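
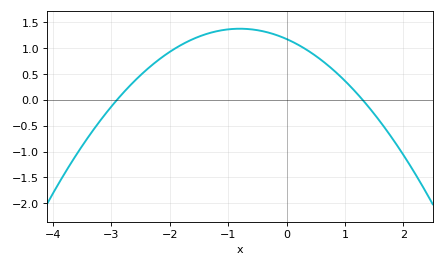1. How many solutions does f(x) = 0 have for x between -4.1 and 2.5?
2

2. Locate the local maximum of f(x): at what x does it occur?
-0.8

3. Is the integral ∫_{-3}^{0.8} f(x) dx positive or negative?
positive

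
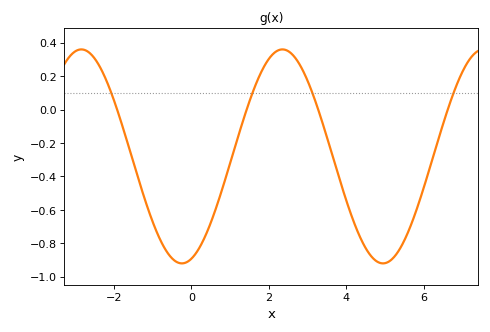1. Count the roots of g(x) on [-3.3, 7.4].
4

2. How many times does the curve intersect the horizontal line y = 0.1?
4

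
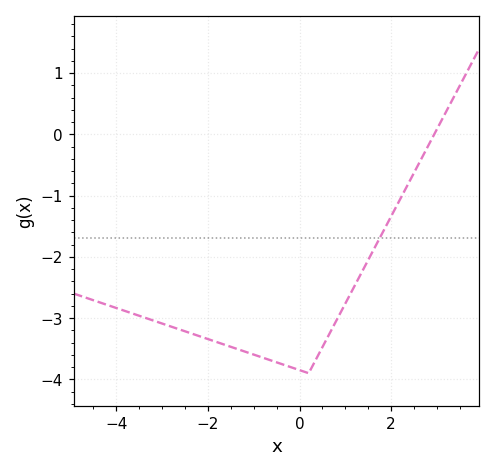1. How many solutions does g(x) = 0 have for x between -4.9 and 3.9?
1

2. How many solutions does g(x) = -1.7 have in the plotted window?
1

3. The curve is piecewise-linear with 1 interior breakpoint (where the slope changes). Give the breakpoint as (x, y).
(0.2, -3.9)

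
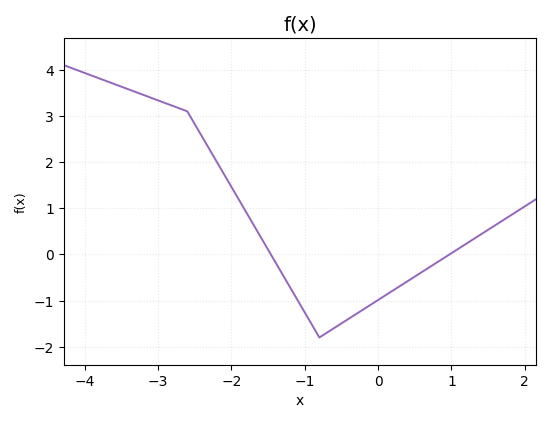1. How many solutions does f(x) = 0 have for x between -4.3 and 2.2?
2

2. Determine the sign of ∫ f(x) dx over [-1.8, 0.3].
negative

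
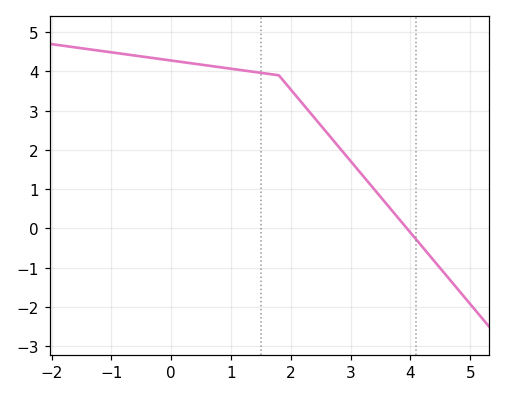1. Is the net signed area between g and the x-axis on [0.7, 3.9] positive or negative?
positive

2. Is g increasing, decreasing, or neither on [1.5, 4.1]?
decreasing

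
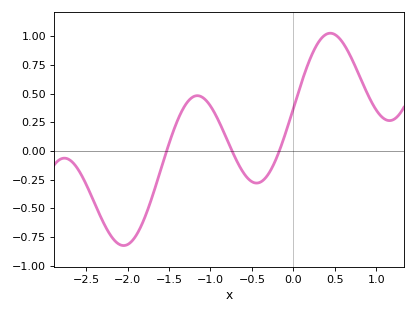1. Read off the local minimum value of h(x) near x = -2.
-0.8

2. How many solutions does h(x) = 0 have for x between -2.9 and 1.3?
3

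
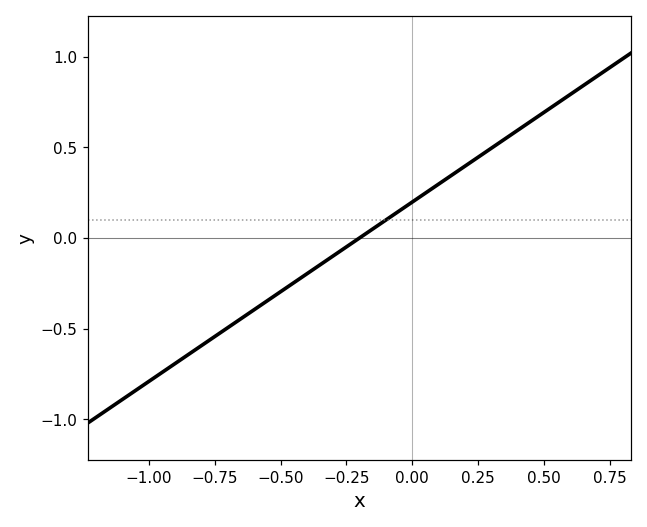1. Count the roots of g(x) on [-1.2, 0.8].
1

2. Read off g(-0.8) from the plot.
-0.594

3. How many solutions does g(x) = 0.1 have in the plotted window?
1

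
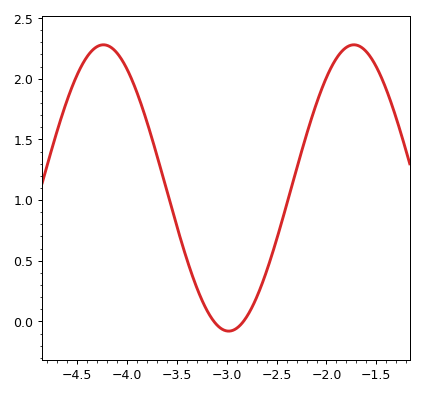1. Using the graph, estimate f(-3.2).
0.1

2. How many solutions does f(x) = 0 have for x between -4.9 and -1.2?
2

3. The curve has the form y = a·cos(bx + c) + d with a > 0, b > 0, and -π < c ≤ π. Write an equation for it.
y = 1.18cos(2.5x - 2) + 1.1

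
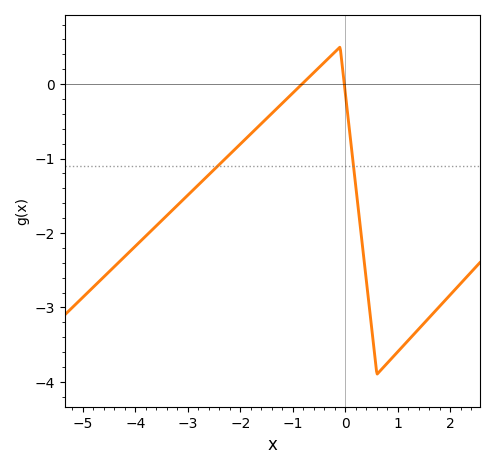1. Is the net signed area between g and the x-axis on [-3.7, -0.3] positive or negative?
negative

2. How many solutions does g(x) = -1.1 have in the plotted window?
2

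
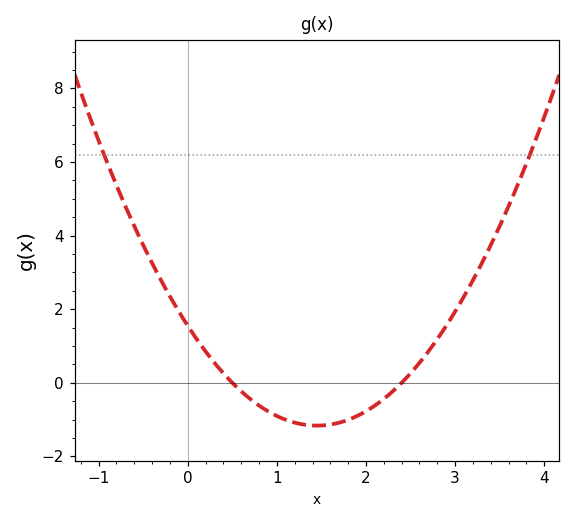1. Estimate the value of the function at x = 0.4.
0.258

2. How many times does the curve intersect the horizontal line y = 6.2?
2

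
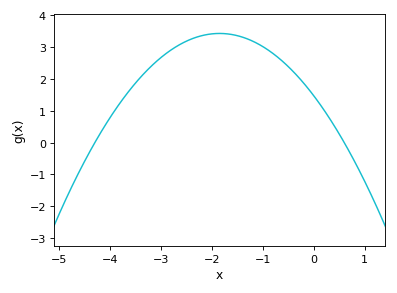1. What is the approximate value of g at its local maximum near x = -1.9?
3.42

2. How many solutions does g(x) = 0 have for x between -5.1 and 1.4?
2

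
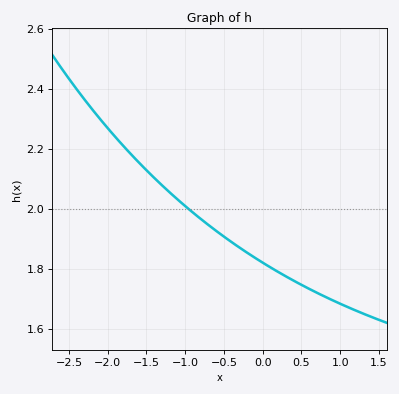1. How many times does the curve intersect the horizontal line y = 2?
1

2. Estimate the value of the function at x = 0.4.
1.76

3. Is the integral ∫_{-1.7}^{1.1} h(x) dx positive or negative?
positive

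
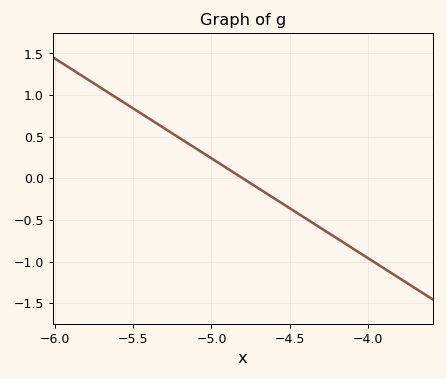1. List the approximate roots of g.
-4.8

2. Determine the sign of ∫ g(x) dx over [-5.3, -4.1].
negative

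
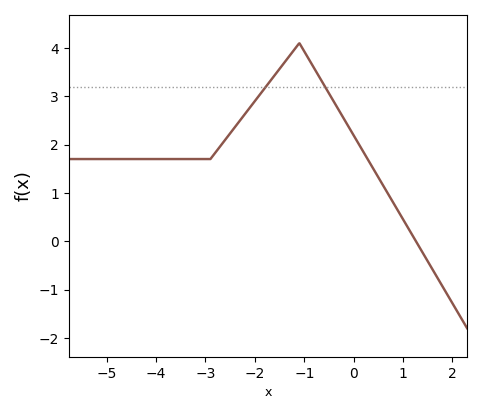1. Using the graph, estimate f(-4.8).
1.7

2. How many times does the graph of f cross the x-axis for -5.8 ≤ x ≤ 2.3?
1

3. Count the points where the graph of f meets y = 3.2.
2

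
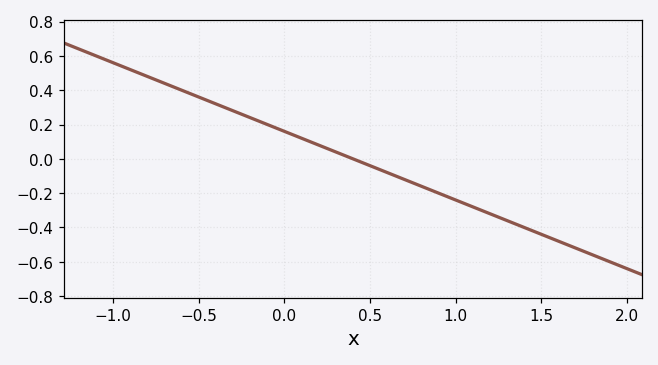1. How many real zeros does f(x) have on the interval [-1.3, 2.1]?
1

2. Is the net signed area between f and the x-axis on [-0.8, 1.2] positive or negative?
positive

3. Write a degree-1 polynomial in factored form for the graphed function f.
y = -0.4(x - 0.4)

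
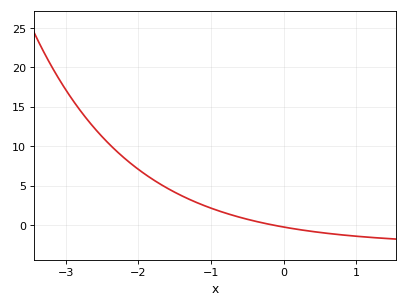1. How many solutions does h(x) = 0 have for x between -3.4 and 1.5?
1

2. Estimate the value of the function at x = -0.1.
-0.06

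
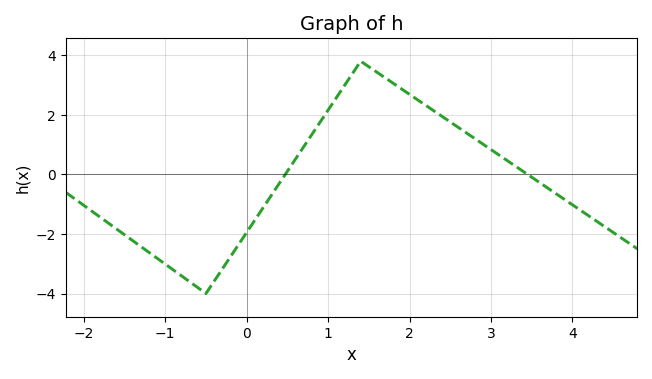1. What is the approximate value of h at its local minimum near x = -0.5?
-4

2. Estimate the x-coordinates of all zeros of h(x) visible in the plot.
0.474, 3.45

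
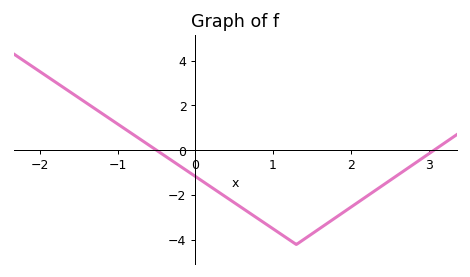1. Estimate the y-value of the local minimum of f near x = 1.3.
-4.2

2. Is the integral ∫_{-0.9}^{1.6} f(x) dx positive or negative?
negative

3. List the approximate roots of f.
-0.5, 3.1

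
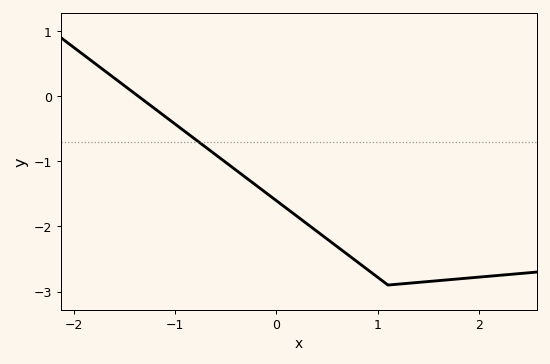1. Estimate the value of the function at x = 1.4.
-2.86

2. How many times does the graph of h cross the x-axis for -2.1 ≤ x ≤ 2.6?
1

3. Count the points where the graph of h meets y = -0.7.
1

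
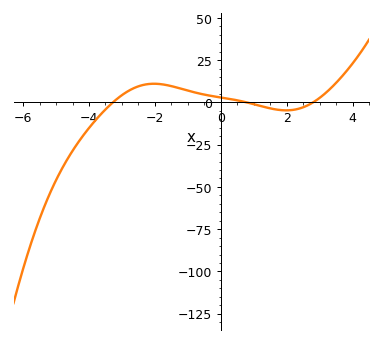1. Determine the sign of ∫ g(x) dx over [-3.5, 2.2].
positive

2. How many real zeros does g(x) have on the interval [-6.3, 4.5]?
3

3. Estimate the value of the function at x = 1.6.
-3.94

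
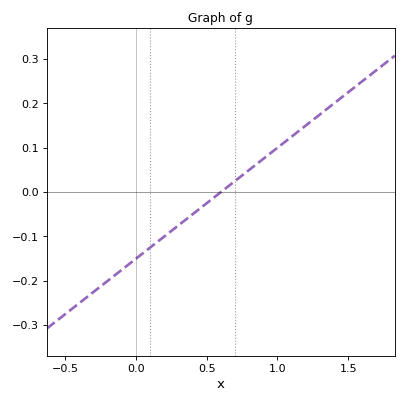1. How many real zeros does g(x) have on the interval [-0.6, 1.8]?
1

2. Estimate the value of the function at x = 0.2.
-0.1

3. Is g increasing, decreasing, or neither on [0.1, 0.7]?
increasing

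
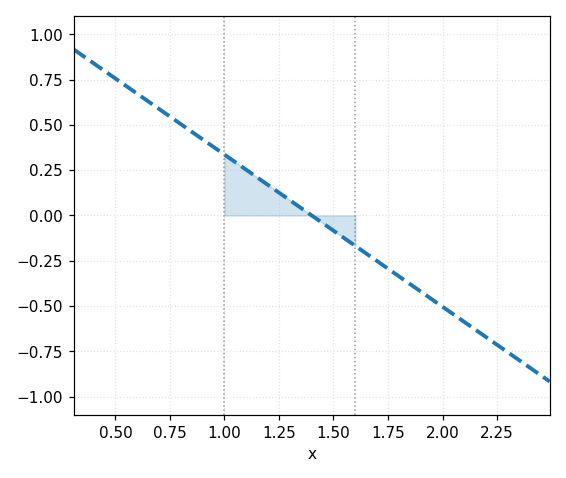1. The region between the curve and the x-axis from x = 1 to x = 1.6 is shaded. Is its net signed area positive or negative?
positive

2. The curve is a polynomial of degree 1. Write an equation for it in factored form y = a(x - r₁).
y = -0.84(x - 1.4)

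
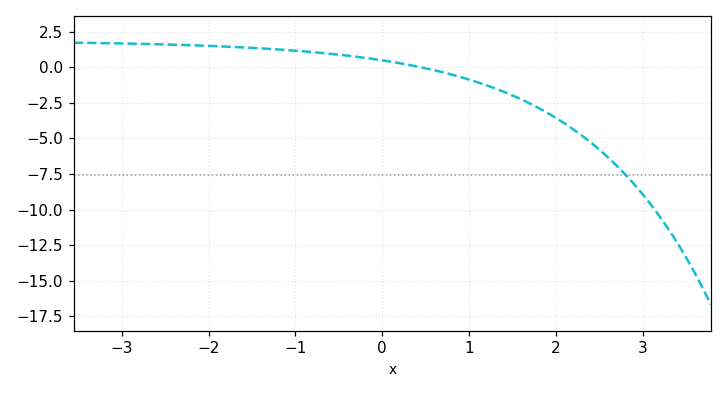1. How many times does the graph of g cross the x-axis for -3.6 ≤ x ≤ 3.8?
1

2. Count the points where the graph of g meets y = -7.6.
1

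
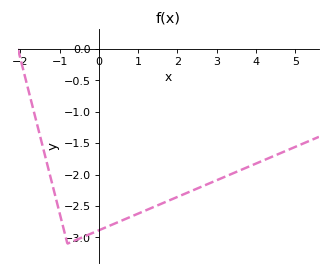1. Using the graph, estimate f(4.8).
-1.6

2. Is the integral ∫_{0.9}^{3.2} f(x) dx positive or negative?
negative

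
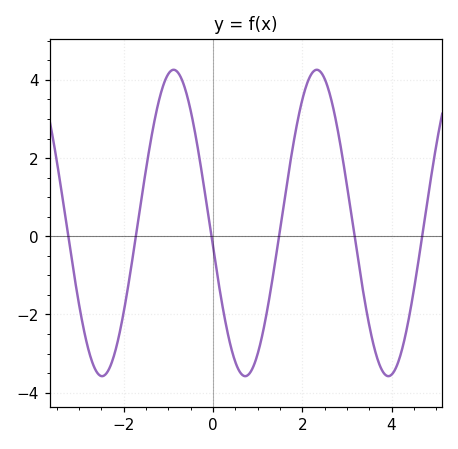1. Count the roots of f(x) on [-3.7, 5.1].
6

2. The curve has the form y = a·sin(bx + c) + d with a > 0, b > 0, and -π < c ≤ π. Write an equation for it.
y = 3.92sin(1.96x - 2.99) + 0.34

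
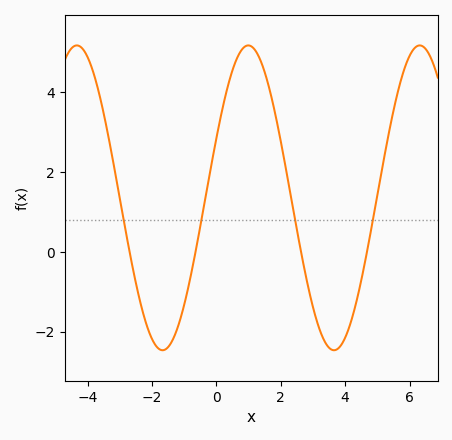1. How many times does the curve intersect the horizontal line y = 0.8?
4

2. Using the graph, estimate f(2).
2.8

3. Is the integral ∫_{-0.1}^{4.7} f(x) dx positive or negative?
positive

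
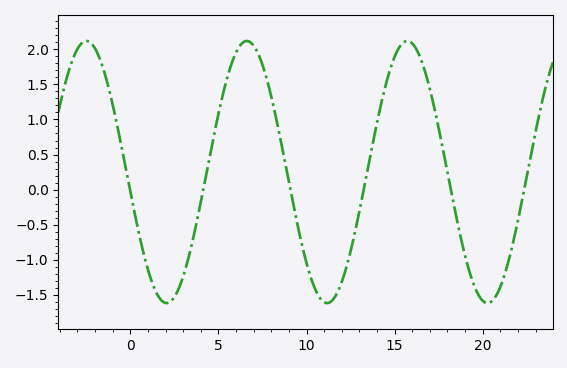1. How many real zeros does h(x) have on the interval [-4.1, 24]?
6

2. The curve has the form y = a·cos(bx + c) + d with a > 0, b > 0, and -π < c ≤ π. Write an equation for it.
y = 1.87cos(0.69x + 1.7) + 0.25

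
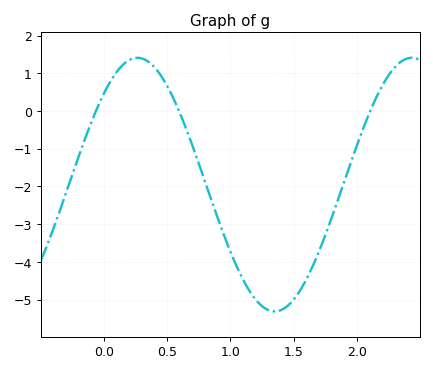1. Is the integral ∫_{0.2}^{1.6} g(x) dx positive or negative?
negative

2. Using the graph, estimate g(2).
-0.9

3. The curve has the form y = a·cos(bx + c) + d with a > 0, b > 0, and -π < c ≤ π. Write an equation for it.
y = 3.36cos(2.9x - 0.77) - 1.95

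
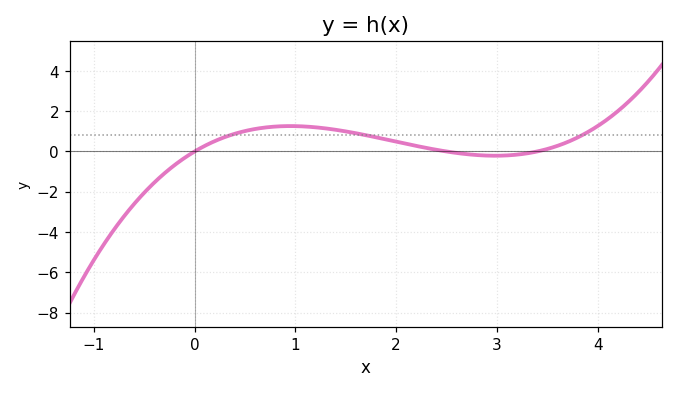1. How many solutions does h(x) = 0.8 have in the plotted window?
3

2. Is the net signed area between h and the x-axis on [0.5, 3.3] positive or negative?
positive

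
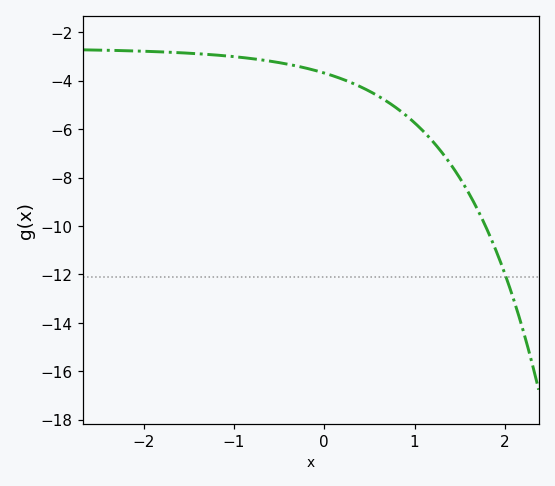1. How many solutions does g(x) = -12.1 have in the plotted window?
1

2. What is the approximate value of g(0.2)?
-3.93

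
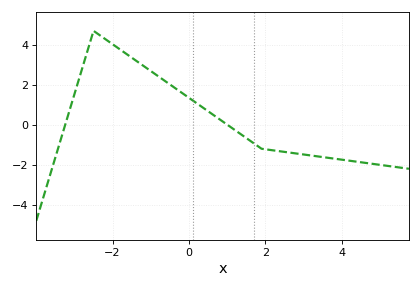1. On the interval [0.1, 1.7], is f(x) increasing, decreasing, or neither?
decreasing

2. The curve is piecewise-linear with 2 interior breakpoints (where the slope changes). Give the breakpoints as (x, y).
(-2.5, 4.7); (1.9, -1.2)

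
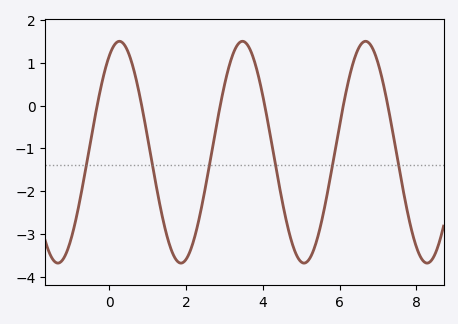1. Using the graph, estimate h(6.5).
1.3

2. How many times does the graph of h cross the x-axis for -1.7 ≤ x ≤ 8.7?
6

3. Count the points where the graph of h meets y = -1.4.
6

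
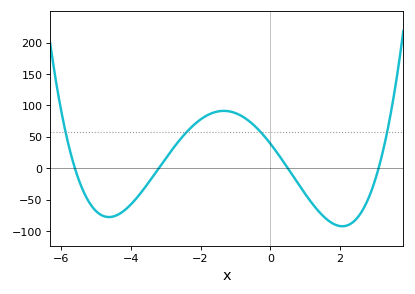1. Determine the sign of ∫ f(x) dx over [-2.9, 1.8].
positive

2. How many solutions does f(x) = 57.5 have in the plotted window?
4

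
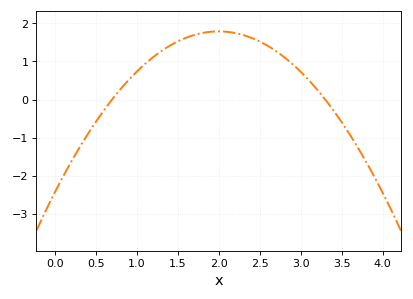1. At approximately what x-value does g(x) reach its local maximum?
2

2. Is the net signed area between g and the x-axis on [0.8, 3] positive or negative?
positive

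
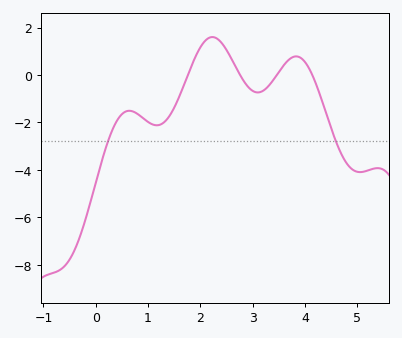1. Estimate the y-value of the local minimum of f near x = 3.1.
-0.734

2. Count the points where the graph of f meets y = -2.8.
2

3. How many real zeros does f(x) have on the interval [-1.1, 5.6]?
4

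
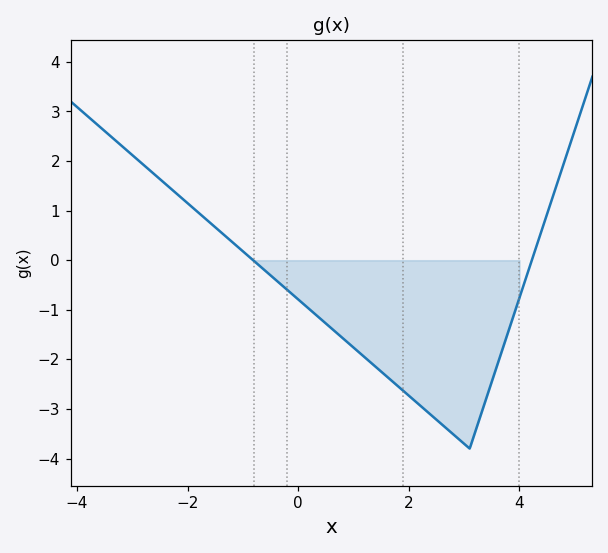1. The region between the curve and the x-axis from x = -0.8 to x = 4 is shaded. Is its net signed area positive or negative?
negative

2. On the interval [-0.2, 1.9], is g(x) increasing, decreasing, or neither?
decreasing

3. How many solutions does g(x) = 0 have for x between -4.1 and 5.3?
2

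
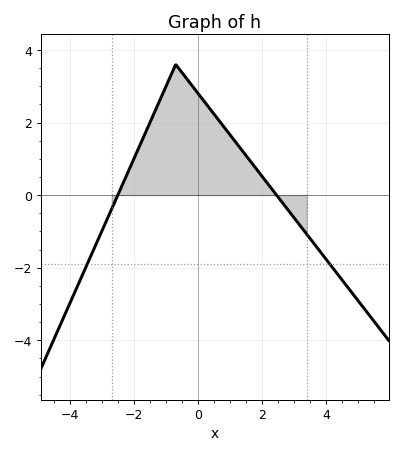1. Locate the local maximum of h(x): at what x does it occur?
-0.8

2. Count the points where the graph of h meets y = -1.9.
2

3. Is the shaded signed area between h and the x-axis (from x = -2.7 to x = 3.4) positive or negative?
positive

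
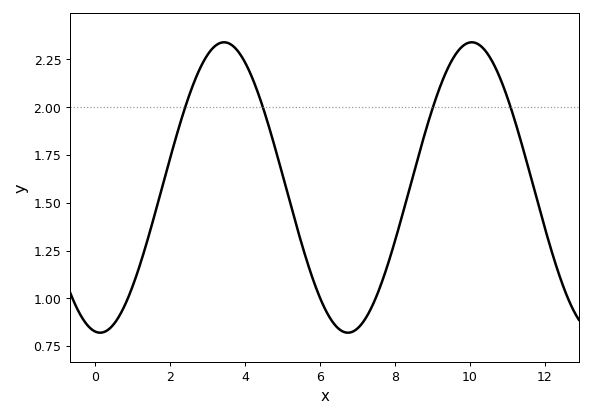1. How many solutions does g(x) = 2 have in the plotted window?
4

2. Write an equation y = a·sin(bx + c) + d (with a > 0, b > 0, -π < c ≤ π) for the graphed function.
y = 0.76sin(0.95x - 1.69) + 1.58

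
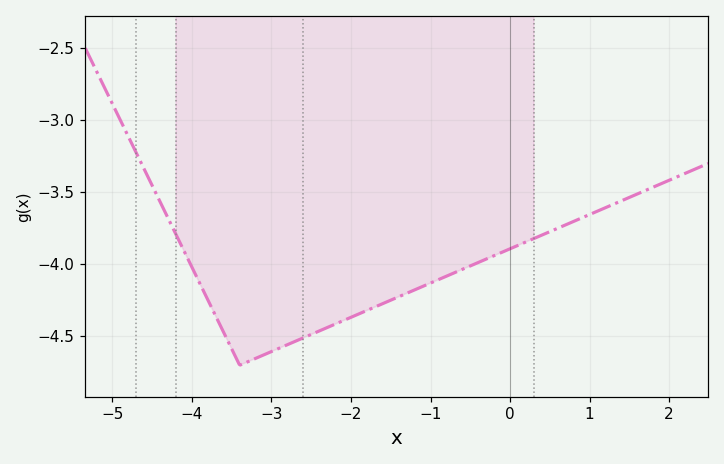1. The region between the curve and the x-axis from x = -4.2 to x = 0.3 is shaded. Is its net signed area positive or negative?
negative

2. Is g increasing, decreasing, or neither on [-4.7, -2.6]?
neither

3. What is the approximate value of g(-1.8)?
-4.3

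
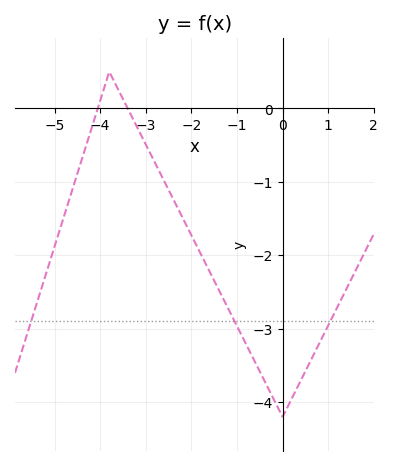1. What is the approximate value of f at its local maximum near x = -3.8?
0.5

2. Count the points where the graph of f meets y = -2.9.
3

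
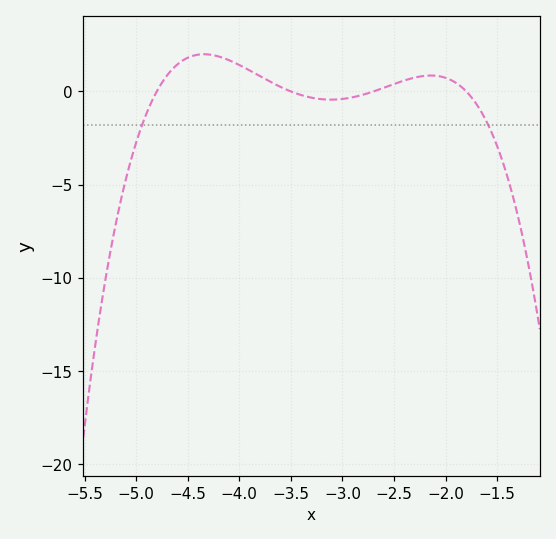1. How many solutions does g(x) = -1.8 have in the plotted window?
2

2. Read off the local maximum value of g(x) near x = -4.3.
2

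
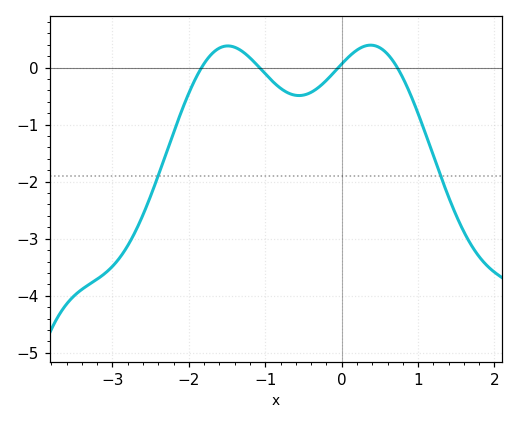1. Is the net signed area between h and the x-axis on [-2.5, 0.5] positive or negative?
negative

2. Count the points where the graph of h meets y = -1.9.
2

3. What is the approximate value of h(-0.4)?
-0.434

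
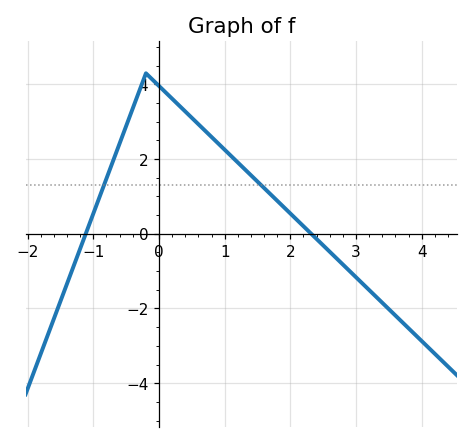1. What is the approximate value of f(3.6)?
-2.19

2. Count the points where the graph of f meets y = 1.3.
2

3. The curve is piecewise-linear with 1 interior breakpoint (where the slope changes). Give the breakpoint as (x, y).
(-0.2, 4.3)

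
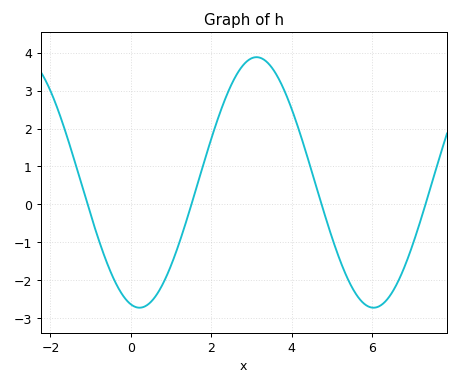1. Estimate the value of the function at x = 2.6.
3.37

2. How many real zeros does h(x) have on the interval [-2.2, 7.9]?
4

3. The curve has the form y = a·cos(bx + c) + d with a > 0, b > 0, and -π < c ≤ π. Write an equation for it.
y = 3.3cos(1.08x + 2.91) + 0.58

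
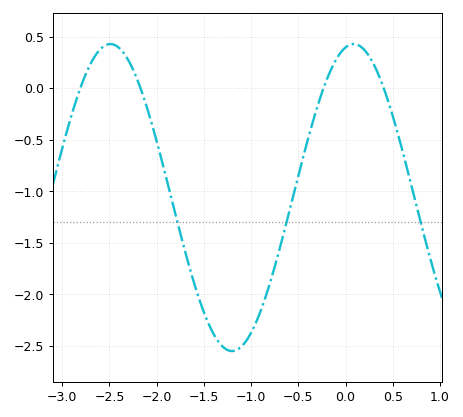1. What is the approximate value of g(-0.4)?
-0.5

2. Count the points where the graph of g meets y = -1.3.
3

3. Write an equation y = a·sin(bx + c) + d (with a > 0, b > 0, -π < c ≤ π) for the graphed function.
y = 1.49sin(2.44x + 1.36) - 1.06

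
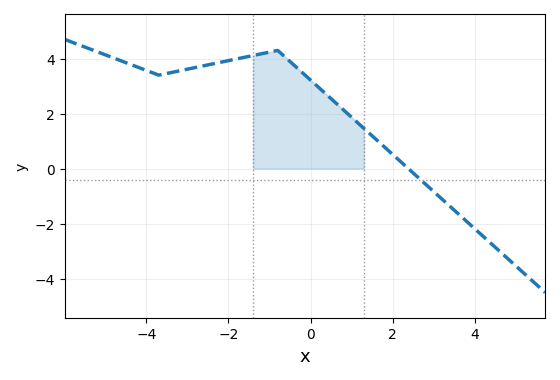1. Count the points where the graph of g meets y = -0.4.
1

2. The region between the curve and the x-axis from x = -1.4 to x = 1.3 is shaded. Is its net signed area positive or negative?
positive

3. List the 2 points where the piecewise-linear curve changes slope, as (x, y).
(-3.7, 3.4); (-0.8, 4.3)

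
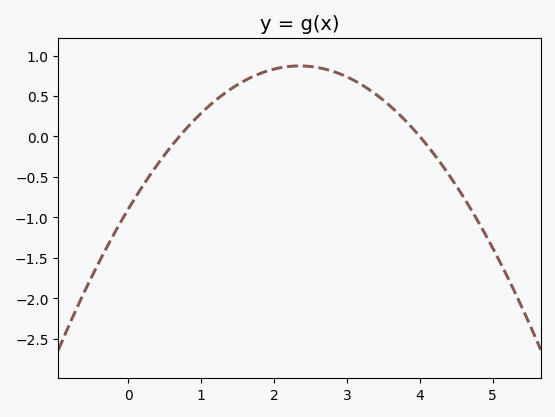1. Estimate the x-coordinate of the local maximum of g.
2.4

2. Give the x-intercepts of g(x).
0.7, 4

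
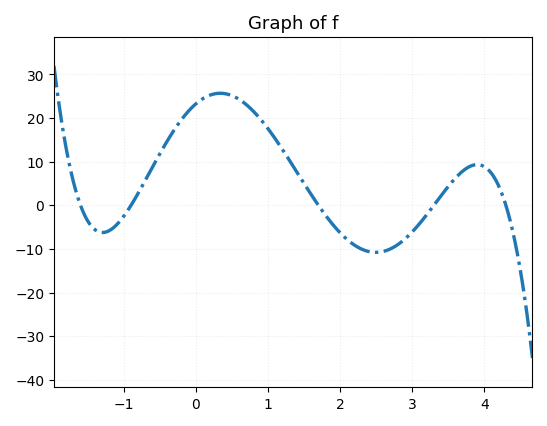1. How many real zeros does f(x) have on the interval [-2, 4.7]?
5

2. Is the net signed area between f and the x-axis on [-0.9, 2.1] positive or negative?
positive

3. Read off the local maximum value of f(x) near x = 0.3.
25.7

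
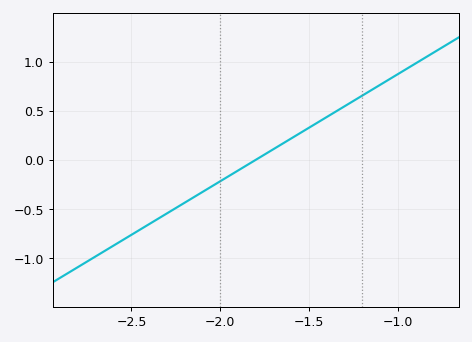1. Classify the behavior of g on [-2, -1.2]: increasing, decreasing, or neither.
increasing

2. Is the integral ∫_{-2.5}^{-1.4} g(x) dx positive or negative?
negative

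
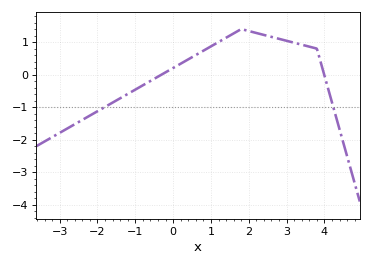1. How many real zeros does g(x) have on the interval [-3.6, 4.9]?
2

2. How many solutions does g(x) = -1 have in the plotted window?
2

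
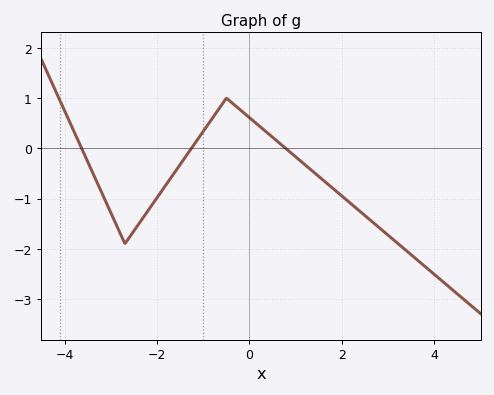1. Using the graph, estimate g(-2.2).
-1.24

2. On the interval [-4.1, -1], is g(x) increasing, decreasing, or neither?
neither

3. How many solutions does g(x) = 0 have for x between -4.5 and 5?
3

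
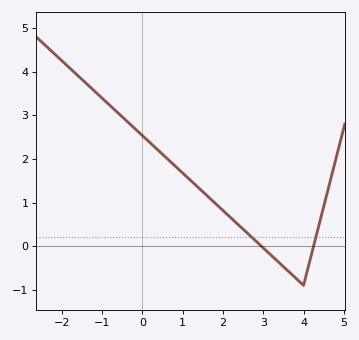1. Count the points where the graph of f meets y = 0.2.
2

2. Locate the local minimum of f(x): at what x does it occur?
4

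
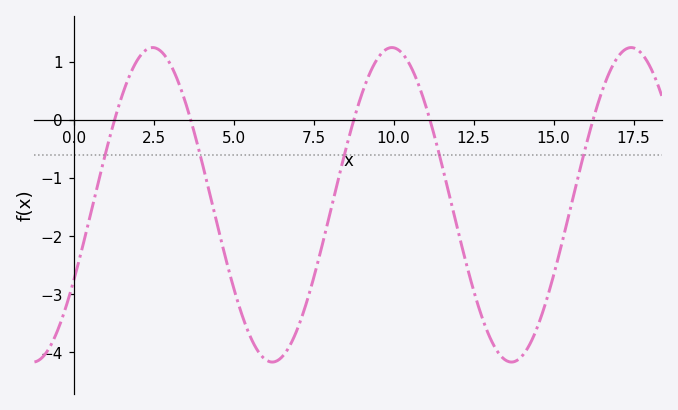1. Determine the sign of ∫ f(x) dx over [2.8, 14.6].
negative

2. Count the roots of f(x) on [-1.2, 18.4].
5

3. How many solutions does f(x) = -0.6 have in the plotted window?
5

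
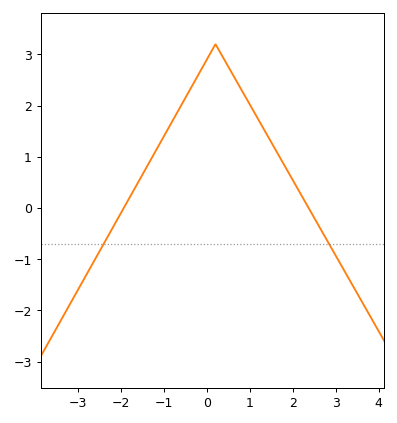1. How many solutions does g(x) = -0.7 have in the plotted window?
2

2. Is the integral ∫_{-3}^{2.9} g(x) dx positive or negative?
positive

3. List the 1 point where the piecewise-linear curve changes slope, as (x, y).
(0.2, 3.2)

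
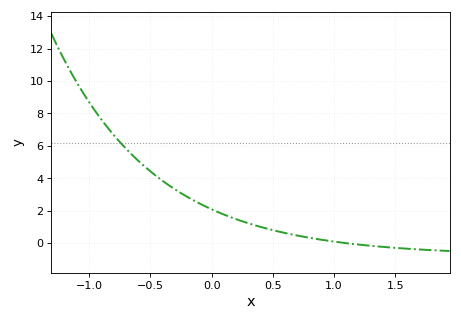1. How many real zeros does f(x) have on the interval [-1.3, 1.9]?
1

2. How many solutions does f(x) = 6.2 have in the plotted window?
1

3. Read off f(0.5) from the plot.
0.804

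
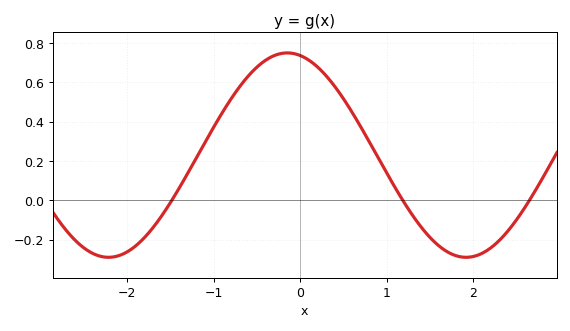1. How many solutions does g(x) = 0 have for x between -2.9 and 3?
3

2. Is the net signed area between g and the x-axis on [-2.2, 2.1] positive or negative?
positive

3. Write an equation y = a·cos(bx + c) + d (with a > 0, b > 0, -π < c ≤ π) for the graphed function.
y = 0.52cos(1.52x + 0.23) + 0.23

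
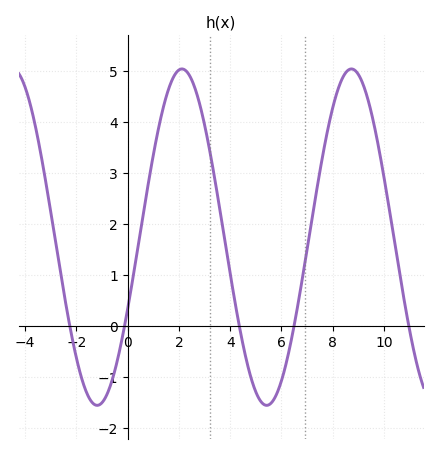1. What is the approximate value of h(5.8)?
-1.34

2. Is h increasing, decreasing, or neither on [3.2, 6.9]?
neither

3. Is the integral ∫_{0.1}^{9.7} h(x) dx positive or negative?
positive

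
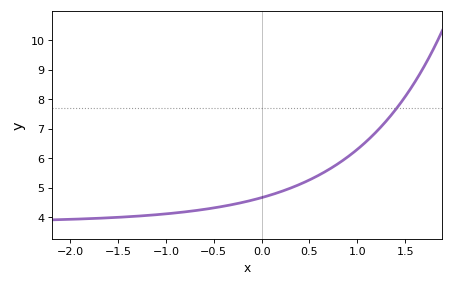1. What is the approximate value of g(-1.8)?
3.9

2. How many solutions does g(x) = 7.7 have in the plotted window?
1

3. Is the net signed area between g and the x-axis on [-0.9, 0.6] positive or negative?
positive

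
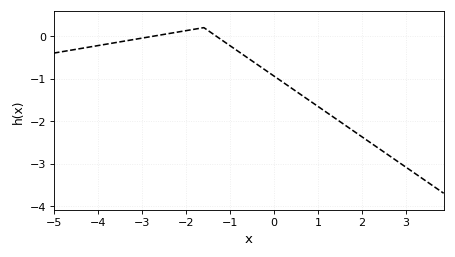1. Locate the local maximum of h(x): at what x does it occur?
-1.6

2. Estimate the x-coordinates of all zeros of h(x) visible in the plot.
-2.8, -1.4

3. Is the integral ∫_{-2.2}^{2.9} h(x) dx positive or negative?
negative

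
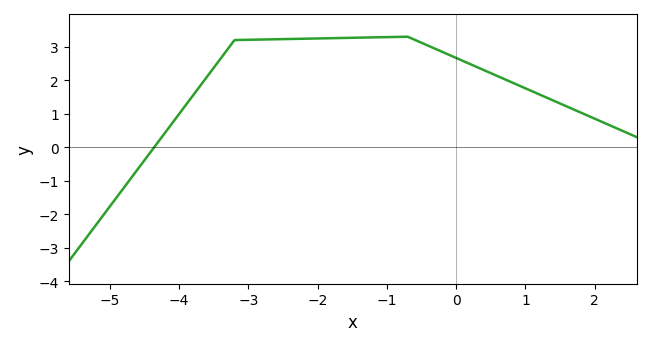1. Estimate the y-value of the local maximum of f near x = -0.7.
3.3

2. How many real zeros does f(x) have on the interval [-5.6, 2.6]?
1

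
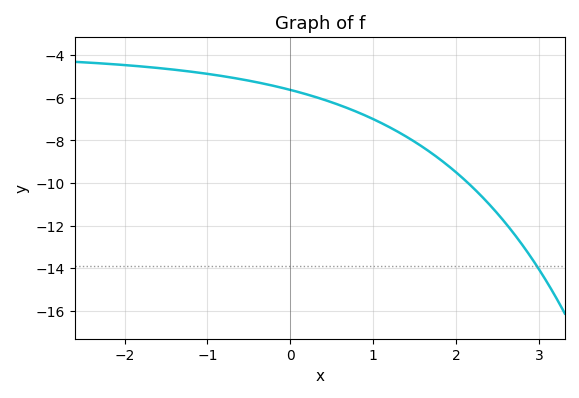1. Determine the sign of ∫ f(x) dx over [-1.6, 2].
negative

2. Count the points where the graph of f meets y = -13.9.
1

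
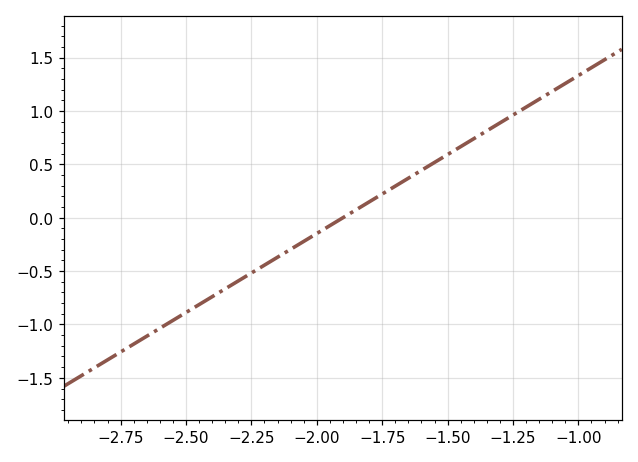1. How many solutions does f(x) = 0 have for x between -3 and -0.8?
1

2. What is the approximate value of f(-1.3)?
0.888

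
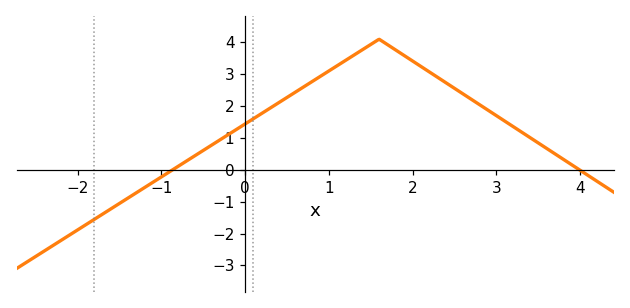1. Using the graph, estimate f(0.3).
1.9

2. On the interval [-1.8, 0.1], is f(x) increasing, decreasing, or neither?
increasing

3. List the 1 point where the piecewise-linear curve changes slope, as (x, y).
(1.6, 4.1)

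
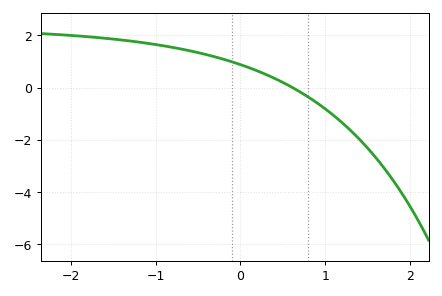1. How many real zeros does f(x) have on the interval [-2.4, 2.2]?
1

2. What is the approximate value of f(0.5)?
0.197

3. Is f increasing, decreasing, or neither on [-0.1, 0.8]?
decreasing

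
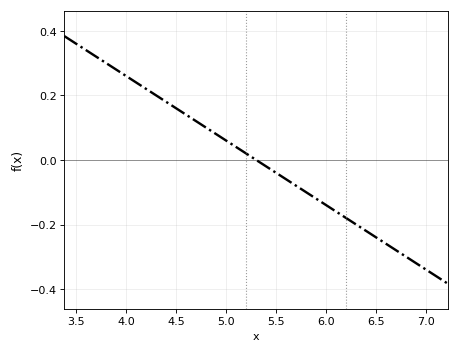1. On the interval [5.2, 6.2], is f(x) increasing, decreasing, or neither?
decreasing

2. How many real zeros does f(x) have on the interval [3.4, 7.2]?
1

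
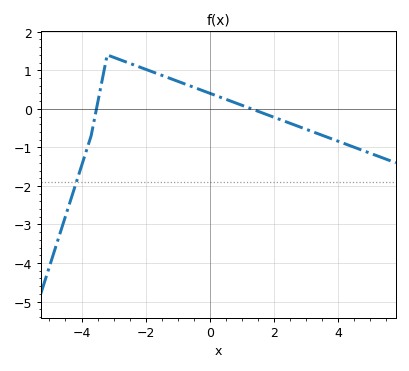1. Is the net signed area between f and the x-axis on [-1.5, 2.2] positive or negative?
positive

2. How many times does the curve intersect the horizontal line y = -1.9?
1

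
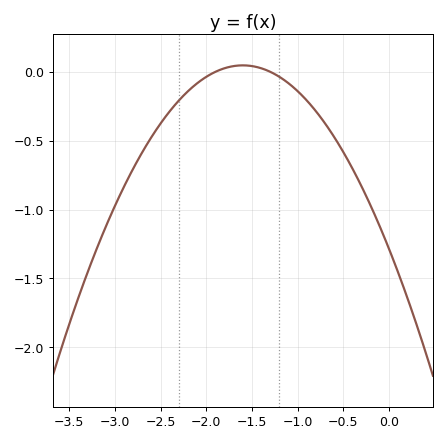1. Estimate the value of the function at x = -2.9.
-0.832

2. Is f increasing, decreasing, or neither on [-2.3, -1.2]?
neither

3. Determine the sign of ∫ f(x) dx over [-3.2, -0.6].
negative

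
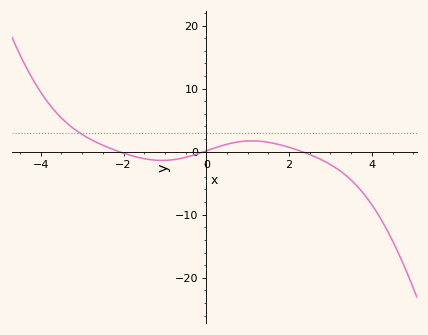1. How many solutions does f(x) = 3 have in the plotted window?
1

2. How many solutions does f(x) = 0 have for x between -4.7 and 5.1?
3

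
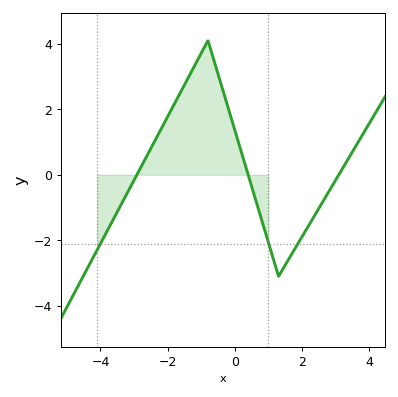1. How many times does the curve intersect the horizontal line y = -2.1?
3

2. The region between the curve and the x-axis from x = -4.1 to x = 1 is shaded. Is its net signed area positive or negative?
positive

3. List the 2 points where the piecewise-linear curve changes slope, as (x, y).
(-0.8, 4.1); (1.3, -3.1)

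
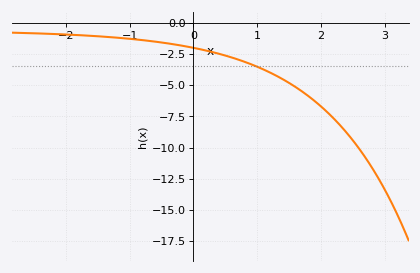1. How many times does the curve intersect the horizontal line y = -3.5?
1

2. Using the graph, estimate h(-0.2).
-1.82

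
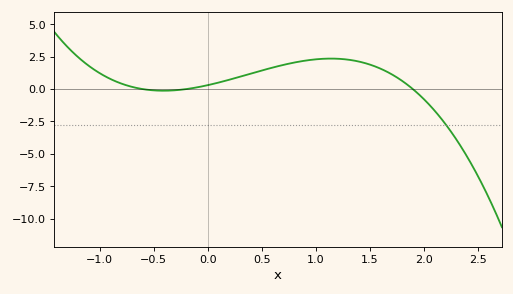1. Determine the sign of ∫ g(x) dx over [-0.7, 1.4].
positive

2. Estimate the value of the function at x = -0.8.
0.4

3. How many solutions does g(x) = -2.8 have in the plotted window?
1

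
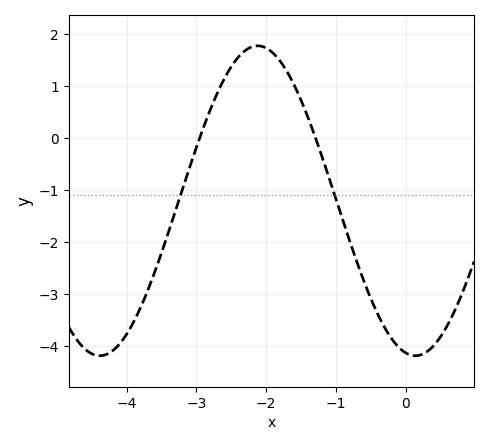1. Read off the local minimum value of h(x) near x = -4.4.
-4.19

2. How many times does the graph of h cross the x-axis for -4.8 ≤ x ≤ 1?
2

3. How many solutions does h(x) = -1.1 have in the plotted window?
2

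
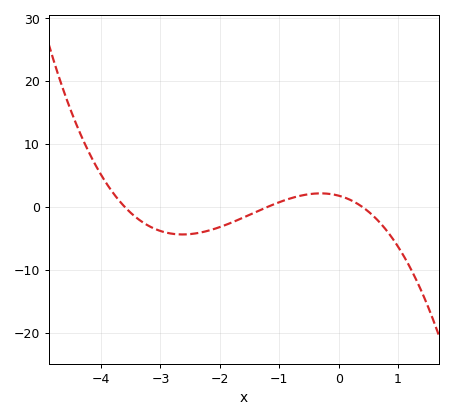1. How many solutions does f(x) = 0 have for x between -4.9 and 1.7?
3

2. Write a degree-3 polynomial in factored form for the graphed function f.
y = -1.04(x + 3.6)(x + 1.2)(x - 0.4)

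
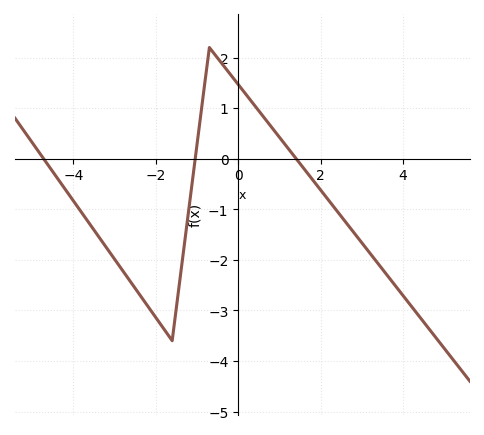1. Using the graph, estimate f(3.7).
-2.4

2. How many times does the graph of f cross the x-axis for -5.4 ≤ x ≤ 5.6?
3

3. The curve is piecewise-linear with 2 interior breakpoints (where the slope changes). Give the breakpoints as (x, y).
(-1.6, -3.6); (-0.7, 2.2)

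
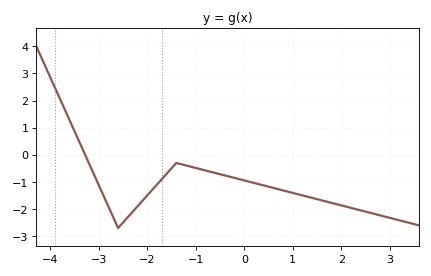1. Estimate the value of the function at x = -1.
-0.484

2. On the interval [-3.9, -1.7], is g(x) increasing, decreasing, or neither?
neither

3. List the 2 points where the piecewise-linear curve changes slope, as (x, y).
(-2.6, -2.7); (-1.4, -0.3)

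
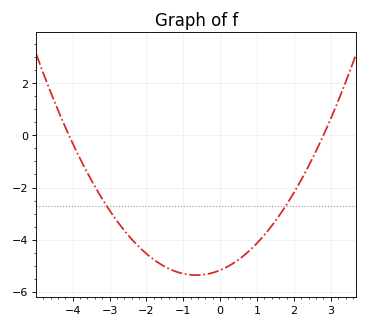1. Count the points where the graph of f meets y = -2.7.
2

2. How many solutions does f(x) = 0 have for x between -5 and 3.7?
2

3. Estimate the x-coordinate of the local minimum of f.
-0.65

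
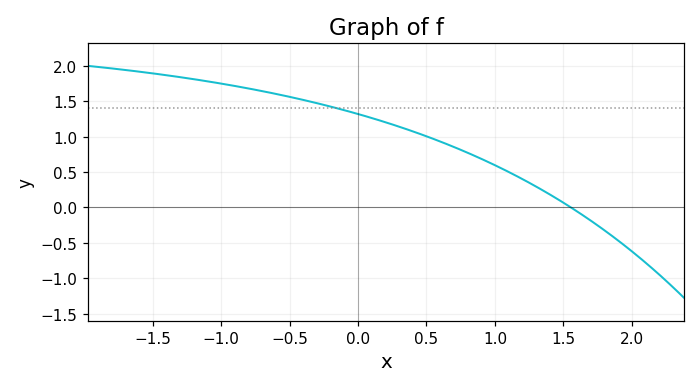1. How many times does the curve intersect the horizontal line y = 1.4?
1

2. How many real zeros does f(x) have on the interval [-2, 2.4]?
1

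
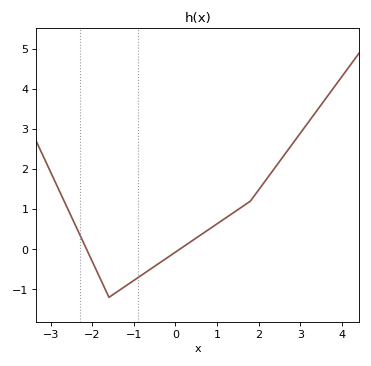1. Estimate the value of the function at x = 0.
-0.071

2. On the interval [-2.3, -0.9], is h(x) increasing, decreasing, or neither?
neither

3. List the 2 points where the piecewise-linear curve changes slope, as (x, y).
(-1.6, -1.2); (1.8, 1.2)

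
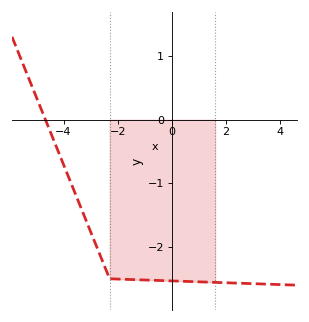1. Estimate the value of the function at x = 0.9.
-2.5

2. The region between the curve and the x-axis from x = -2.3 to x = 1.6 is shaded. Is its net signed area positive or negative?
negative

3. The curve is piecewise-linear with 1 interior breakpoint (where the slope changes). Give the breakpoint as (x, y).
(-2.3, -2.5)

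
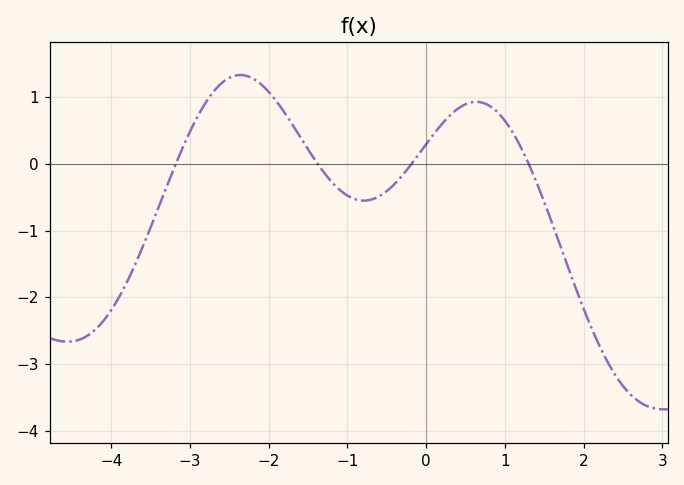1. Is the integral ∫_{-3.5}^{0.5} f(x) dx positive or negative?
positive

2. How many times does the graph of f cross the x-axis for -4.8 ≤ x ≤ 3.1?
4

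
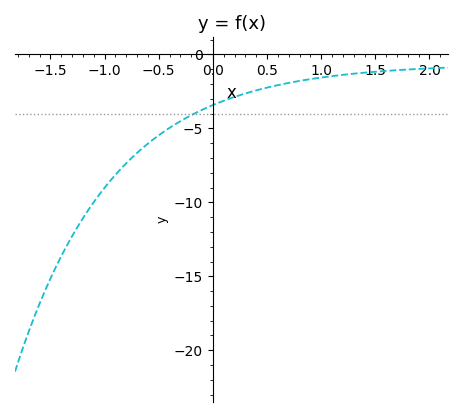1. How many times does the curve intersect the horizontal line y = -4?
1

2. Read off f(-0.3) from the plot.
-4.5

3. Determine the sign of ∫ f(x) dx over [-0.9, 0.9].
negative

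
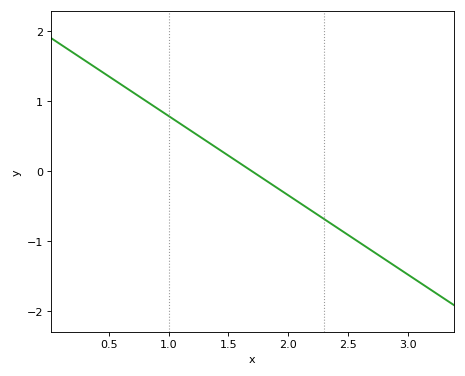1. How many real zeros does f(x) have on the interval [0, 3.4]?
1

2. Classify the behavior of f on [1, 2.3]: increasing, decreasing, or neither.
decreasing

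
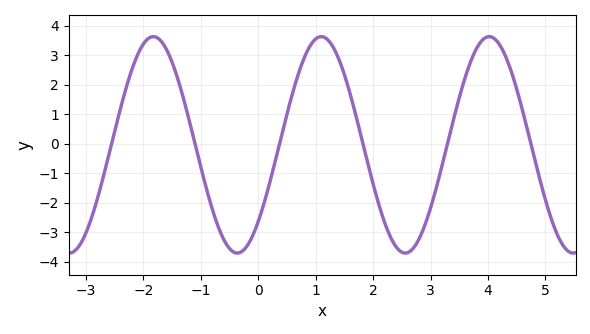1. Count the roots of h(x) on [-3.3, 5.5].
6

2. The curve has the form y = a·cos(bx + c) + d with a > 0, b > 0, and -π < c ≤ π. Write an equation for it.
y = 3.67cos(2.15x - 2.36) - 0.04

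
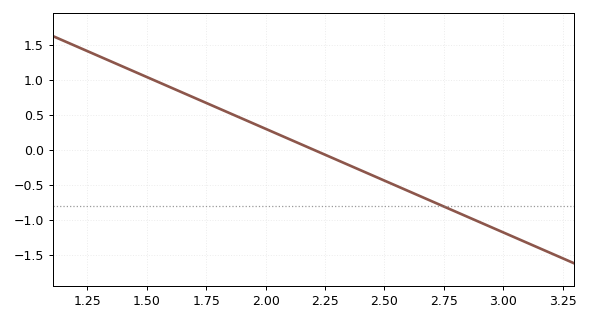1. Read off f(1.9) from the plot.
0.45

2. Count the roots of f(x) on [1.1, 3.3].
1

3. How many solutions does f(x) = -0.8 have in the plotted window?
1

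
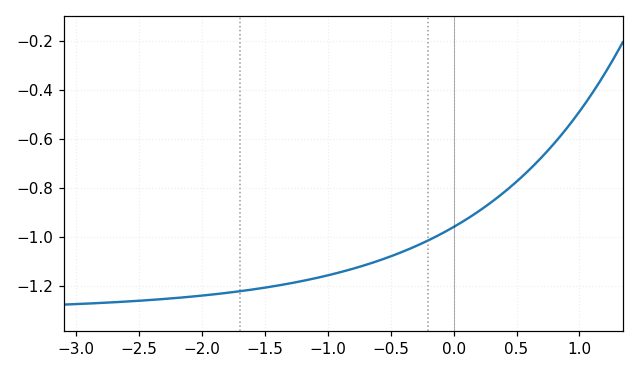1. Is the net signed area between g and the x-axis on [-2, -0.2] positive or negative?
negative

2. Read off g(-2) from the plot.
-1.24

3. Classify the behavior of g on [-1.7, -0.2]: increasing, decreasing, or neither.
increasing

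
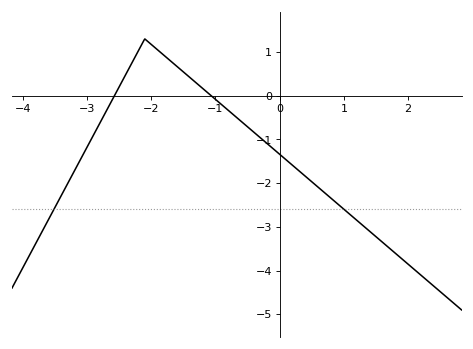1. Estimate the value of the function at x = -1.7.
0.797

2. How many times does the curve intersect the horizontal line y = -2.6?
2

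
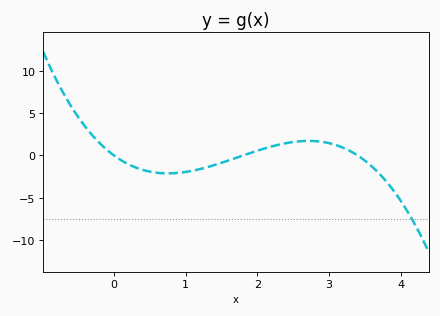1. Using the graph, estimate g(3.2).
0.905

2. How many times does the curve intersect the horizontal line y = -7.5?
1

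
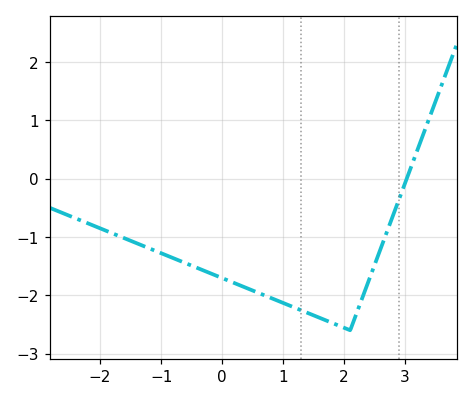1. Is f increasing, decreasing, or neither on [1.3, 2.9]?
neither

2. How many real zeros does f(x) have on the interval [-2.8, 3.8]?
1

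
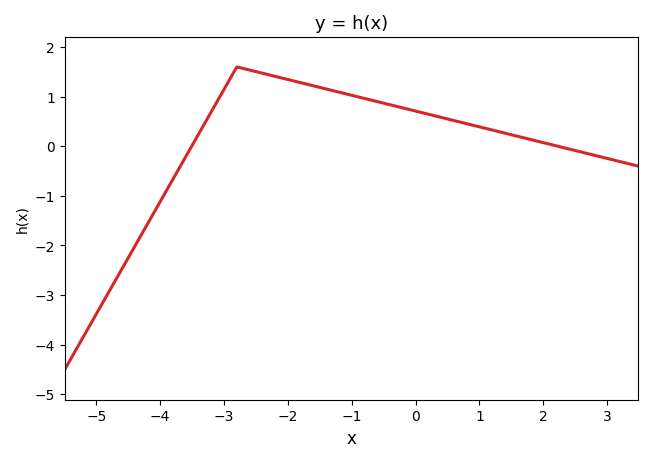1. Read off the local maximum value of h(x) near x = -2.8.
1.6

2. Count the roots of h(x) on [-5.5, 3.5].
2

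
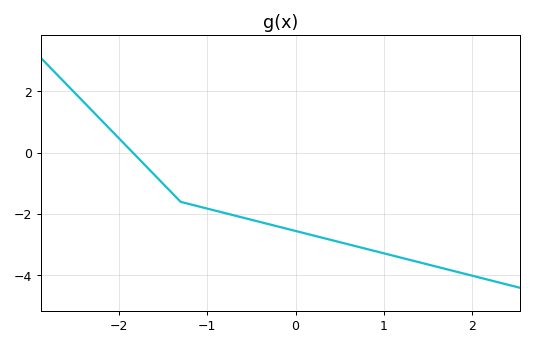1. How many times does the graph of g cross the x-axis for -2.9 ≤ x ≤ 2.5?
1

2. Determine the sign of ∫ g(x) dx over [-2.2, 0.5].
negative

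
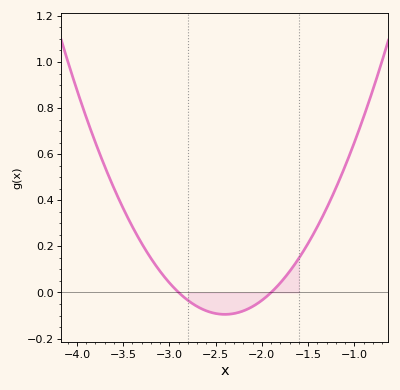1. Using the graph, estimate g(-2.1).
-0.061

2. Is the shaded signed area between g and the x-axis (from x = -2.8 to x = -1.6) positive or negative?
negative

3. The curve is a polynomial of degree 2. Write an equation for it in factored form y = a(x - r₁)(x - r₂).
y = 0.38(x + 2.9)(x + 1.9)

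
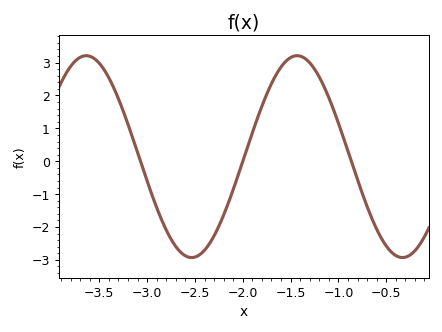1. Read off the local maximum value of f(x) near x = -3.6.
3.21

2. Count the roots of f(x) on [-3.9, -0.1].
3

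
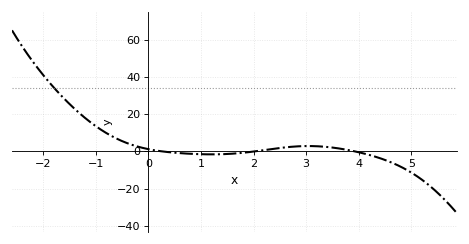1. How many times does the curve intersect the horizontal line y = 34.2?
1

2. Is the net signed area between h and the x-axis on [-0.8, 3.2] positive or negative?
positive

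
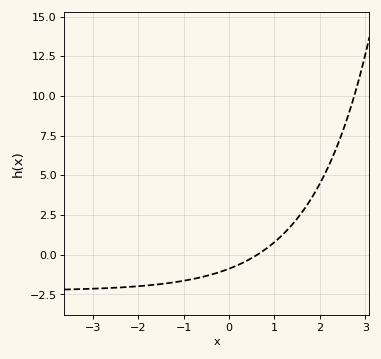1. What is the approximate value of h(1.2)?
1.4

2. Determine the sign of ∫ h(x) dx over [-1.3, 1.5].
negative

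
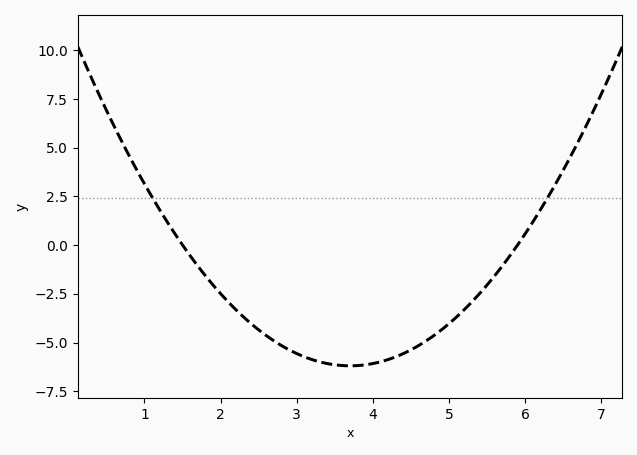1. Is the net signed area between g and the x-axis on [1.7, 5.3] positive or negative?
negative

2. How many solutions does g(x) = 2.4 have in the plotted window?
2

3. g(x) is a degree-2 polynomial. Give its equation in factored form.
y = 1.28(x - 1.5)(x - 5.9)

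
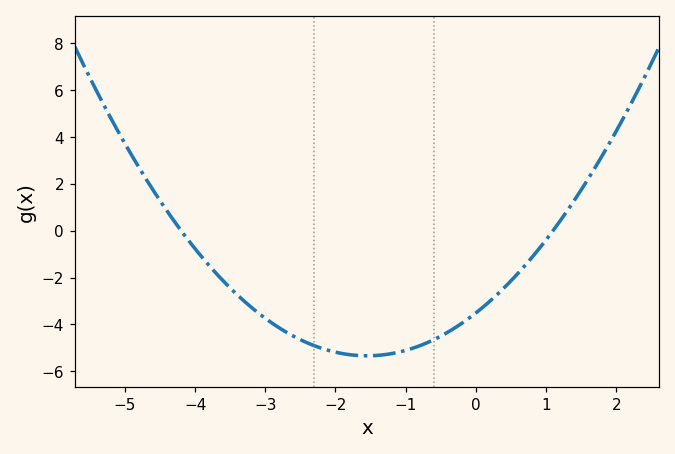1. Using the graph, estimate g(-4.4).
0.8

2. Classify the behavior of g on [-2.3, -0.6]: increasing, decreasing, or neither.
neither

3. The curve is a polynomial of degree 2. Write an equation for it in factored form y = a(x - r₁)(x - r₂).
y = 0.76(x + 4.2)(x - 1.1)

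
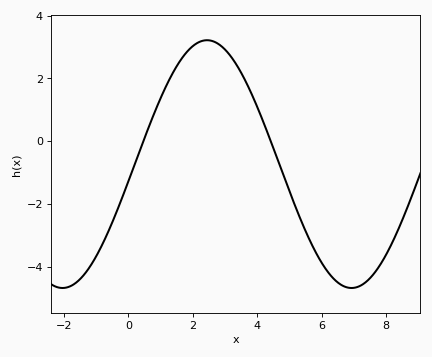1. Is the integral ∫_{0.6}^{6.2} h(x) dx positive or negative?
positive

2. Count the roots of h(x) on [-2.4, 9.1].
2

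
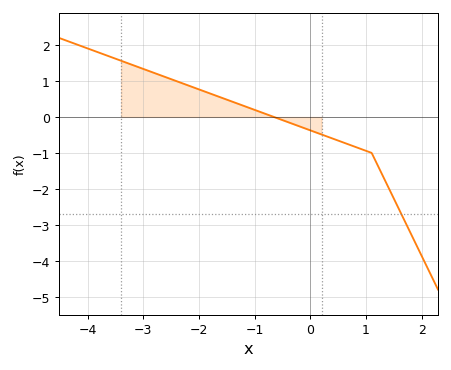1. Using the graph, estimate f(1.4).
-2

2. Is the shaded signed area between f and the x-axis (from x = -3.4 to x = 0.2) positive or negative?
positive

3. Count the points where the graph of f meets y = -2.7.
1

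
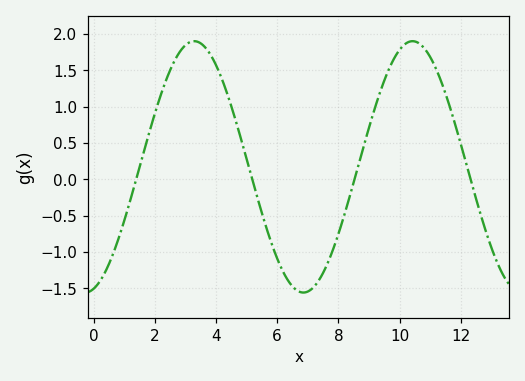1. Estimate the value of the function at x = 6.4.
-1.42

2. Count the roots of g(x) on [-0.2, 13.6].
4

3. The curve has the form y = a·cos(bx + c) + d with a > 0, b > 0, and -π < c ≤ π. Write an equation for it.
y = 1.73cos(0.88x - 2.89) + 0.17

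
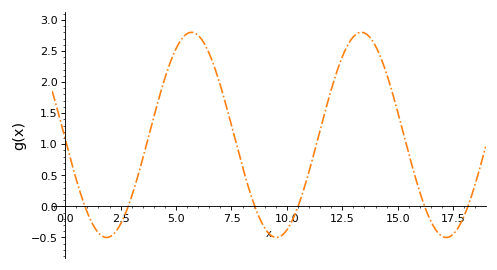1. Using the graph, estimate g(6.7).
2.27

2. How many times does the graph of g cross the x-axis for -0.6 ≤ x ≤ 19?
6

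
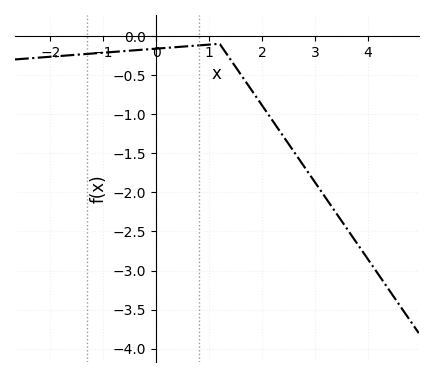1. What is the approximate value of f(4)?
-2.85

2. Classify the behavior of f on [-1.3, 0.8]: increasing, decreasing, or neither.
increasing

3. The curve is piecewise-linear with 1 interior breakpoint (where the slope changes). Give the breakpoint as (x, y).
(1.2, -0.1)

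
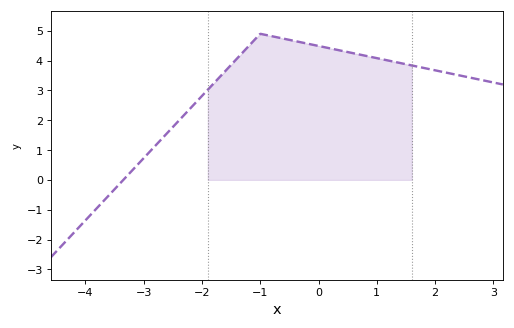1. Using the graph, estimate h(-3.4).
-0.109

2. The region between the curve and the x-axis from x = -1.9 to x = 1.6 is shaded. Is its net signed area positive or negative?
positive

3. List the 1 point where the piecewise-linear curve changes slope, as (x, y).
(-1, 4.9)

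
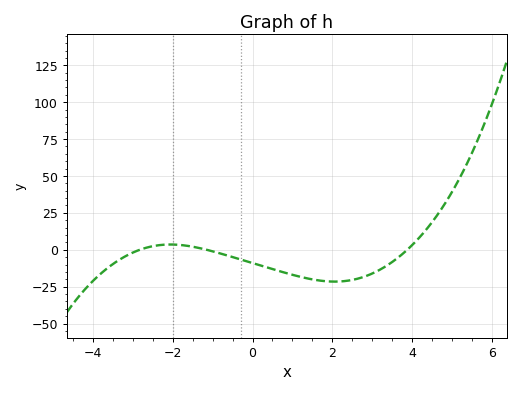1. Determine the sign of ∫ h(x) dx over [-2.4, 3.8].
negative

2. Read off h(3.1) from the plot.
-14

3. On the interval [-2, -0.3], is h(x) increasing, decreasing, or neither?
decreasing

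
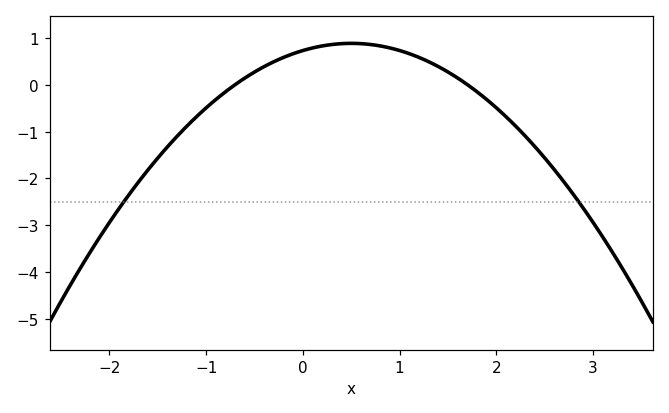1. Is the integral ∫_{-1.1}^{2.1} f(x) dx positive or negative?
positive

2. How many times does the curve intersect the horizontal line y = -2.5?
2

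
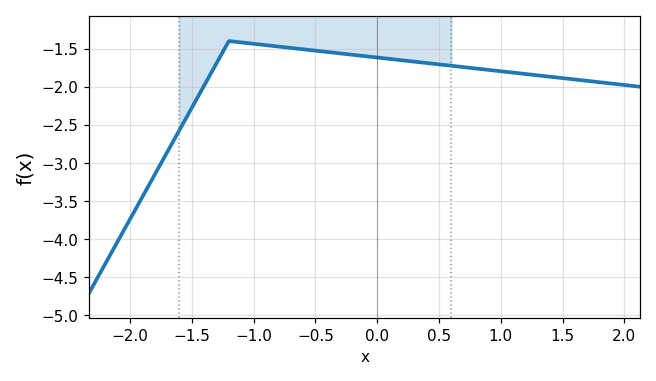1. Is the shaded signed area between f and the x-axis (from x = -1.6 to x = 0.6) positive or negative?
negative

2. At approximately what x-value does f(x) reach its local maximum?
-1.2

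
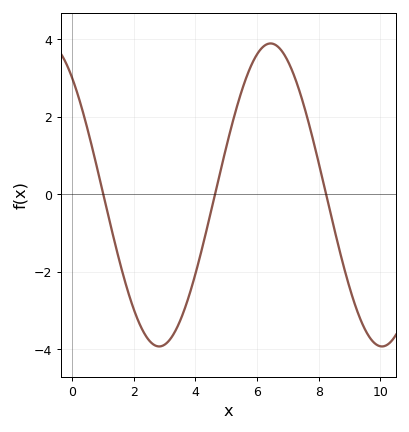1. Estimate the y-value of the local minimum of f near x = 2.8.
-3.93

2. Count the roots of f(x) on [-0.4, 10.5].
3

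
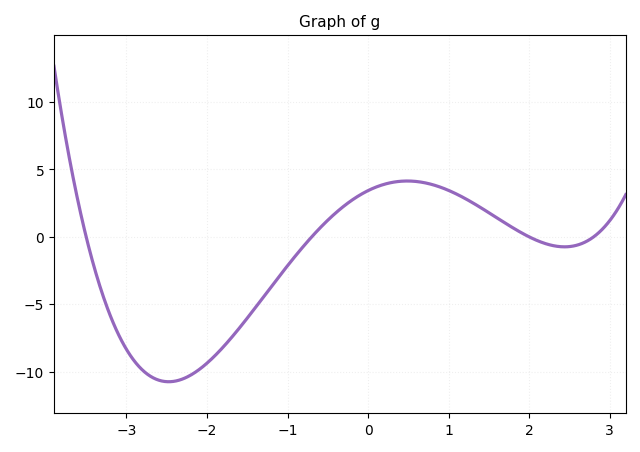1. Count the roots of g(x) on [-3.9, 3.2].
4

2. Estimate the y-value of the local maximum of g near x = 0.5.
4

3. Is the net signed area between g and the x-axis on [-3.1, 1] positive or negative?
negative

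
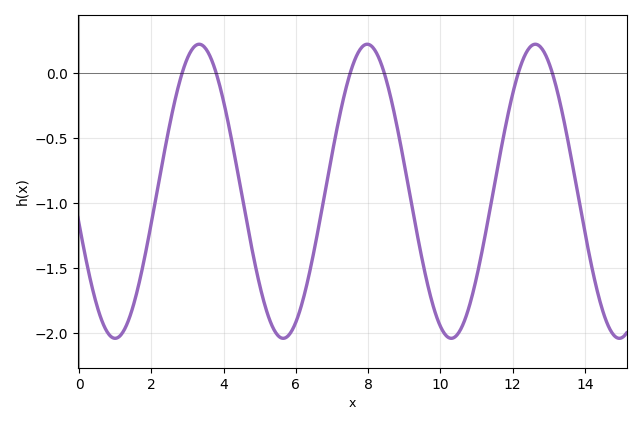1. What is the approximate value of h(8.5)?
-0.053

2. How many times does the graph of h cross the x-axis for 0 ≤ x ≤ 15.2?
6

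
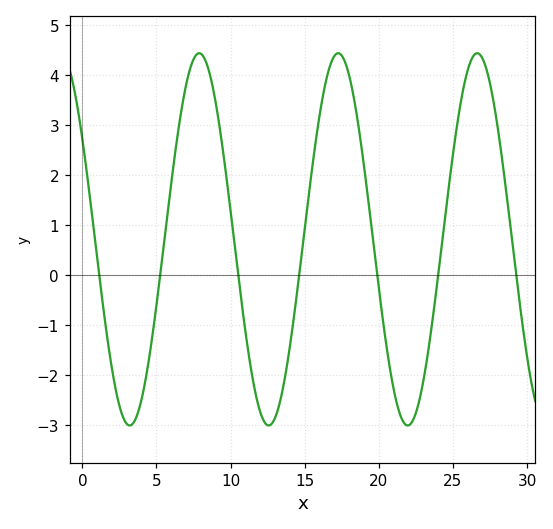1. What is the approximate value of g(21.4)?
-2.75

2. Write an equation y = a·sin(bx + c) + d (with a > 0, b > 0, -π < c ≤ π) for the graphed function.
y = 3.72sin(0.67x + 2.57) + 0.72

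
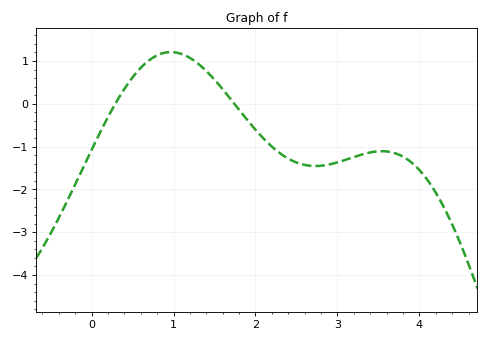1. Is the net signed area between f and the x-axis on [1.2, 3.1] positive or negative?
negative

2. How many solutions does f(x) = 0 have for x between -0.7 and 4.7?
2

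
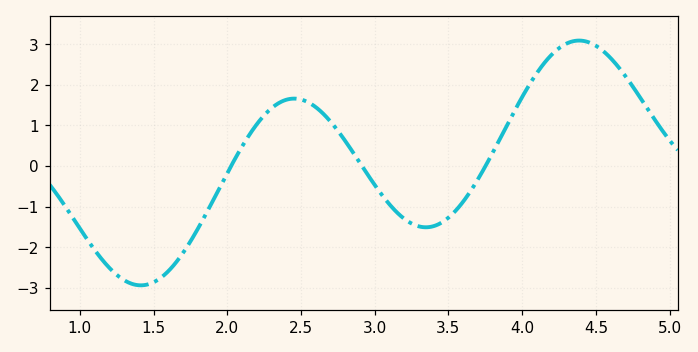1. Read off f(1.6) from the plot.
-2.59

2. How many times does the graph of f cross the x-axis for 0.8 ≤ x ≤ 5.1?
3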